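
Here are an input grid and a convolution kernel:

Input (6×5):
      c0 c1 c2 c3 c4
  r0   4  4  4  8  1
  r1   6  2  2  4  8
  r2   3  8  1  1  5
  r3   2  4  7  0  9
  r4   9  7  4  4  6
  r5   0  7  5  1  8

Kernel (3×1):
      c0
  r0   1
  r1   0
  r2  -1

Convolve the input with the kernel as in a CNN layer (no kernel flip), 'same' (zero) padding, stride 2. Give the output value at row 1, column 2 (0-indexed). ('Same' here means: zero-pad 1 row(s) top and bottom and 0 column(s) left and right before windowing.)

-1

The receptive field on the zero-padded input at this output position is [8 / 5 / 9]. Elementwise product with the kernel and sum: 8·1 + 9·-1.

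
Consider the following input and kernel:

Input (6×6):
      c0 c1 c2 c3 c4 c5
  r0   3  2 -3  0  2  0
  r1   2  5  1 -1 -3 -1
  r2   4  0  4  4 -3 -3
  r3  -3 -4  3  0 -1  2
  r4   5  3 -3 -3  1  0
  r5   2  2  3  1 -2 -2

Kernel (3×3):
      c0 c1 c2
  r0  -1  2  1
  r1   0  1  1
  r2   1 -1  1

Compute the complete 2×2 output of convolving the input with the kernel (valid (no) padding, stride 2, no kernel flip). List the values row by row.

12 -2
-2 1

Output[0,0]: The receptive field on the input at this output position is [3 2 -3 / 2 5 1 / 4 0 4]. Elementwise product with the kernel and sum: 3·-1 + 2·2 + -3·1 + 5·1 + 1·1 + 4·1 + 0·-1 + 4·1.
Output[0,1]: The receptive field on the input at this output position is [-3 0 2 / 1 -1 -3 / 4 4 -3]. Elementwise product with the kernel and sum: -3·-1 + 0·2 + 2·1 + -1·1 + -3·1 + 4·1 + 4·-1 + -3·1.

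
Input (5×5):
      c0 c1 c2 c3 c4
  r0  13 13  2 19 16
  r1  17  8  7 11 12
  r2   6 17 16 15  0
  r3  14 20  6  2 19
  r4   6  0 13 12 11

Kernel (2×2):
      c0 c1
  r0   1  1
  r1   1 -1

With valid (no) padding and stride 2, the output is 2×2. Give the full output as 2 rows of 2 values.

Output[0,0]: The receptive field on the input at this output position is [13 13 / 17 8]. Elementwise product with the kernel and sum: 13·1 + 13·1 + 17·1 + 8·-1.

35 17
17 35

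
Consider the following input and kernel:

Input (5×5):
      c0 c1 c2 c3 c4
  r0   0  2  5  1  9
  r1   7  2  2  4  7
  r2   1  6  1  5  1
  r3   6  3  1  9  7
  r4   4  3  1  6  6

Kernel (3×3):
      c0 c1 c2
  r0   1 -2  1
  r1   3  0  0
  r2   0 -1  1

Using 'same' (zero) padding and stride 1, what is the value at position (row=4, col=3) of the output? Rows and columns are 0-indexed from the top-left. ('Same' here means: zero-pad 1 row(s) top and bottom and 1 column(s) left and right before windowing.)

The receptive field on the zero-padded input at this output position is [1 9 7 / 1 6 6 / 0 0 0]. Elementwise product with the kernel and sum: 1·1 + 9·-2 + 7·1 + 1·3 + 0·-1 + 0·1.

-7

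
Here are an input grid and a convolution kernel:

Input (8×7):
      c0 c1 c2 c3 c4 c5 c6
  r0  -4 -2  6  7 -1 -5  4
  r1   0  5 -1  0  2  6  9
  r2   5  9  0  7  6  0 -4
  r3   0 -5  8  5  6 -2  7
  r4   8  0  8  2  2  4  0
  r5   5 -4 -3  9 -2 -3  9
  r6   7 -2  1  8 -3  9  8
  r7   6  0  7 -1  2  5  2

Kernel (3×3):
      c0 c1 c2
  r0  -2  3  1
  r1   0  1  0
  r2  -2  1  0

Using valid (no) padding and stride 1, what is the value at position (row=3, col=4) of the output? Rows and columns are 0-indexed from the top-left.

The receptive field on the input at this output position is [6 -2 7 / 2 4 0 / -2 -3 9]. Elementwise product with the kernel and sum: 6·-2 + -2·3 + 7·1 + 4·1 + -2·-2 + -3·1.

-6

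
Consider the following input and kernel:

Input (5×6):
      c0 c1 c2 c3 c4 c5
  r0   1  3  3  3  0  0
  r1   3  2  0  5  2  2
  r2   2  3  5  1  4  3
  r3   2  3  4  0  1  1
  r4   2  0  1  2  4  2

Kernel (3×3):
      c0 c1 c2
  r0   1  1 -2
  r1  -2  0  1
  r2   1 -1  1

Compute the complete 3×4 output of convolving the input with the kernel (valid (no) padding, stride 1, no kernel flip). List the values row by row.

Output[0,0]: The receptive field on the input at this output position is [1 3 3 / 3 2 0 / 2 3 5]. Elementwise product with the kernel and sum: 1·1 + 3·1 + 3·-2 + 3·-2 + 0·1 + 2·1 + 3·-1 + 5·1.
Output[0,1]: The receptive field on the input at this output position is [3 3 3 / 2 0 5 / 3 5 1]. Elementwise product with the kernel and sum: 3·1 + 3·1 + 3·-2 + 2·-2 + 5·1 + 3·1 + 5·-1 + 1·1.

-4 0 16 -5
9 -14 0 4
-2 1 -6 0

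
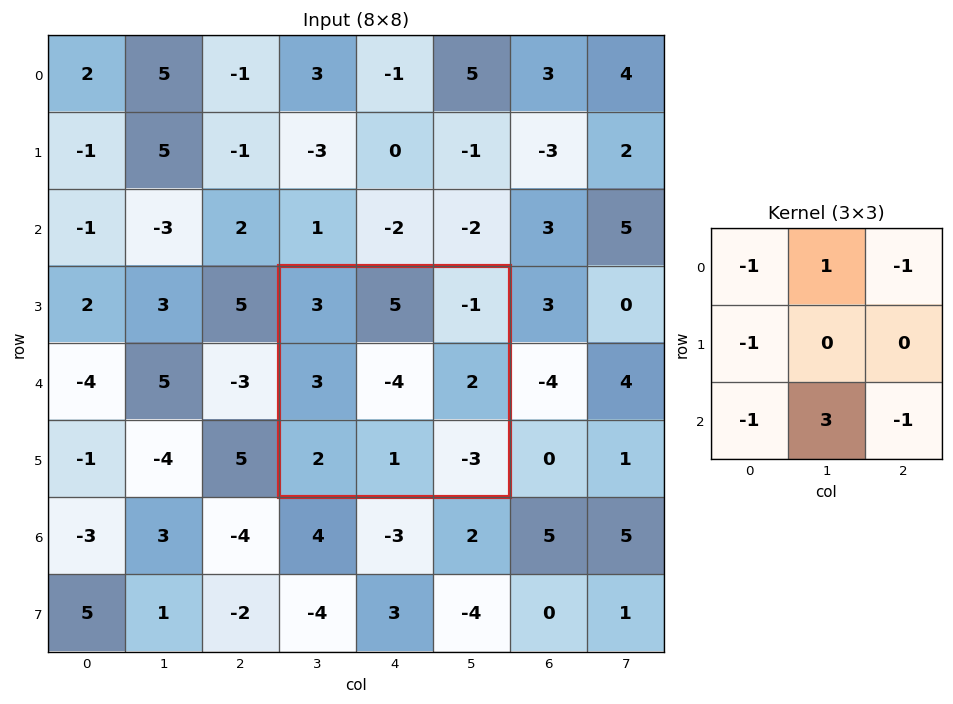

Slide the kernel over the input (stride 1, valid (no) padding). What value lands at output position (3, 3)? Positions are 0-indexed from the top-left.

The receptive field on the input at this output position is [3 5 -1 / 3 -4 2 / 2 1 -3]. Elementwise product with the kernel and sum: 3·-1 + 5·1 + -1·-1 + 3·-1 + 2·-1 + 1·3 + -3·-1.

4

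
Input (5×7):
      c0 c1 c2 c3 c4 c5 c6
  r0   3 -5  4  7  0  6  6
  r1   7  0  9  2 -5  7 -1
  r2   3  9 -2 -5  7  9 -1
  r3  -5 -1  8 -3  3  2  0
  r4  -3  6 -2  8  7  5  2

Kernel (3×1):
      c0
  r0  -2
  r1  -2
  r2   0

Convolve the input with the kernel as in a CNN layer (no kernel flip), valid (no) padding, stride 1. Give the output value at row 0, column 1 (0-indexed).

10

The receptive field on the input at this output position is [-5 / 0 / 9]. Elementwise product with the kernel and sum: -5·-2 + 0·-2.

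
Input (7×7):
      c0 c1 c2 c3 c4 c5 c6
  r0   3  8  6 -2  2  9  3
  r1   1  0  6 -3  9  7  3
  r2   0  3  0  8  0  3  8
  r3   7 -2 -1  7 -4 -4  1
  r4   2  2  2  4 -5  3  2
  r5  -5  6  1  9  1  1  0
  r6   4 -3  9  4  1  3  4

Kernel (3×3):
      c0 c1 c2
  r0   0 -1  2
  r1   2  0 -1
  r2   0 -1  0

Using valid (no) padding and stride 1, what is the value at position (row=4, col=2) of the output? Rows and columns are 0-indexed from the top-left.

-17

The receptive field on the input at this output position is [2 4 -5 / 1 9 1 / 9 4 1]. Elementwise product with the kernel and sum: 4·-1 + -5·2 + 1·2 + 1·-1 + 4·-1.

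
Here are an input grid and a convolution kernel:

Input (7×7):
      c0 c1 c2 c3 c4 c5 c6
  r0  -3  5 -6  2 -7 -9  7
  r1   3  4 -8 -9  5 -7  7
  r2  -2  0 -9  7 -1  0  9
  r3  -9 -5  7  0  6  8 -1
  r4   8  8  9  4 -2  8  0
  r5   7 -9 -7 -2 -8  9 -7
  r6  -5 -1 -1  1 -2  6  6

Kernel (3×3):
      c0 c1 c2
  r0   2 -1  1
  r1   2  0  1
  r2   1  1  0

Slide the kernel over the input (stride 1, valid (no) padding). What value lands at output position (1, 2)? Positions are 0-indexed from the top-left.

-14

The receptive field on the input at this output position is [-8 -9 5 / -9 7 -1 / 7 0 6]. Elementwise product with the kernel and sum: -8·2 + -9·-1 + 5·1 + -9·2 + -1·1 + 7·1 + 0·1.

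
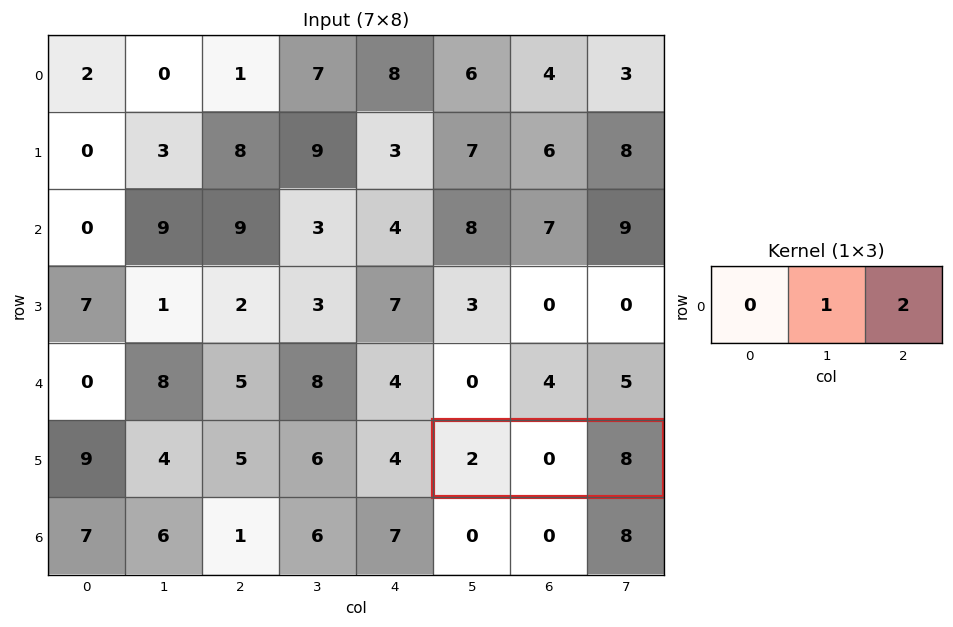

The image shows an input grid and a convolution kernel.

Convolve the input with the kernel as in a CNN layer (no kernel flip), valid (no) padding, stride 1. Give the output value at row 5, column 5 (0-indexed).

16

The receptive field on the input at this output position is [2 0 8]. Elementwise product with the kernel and sum: 0·1 + 8·2.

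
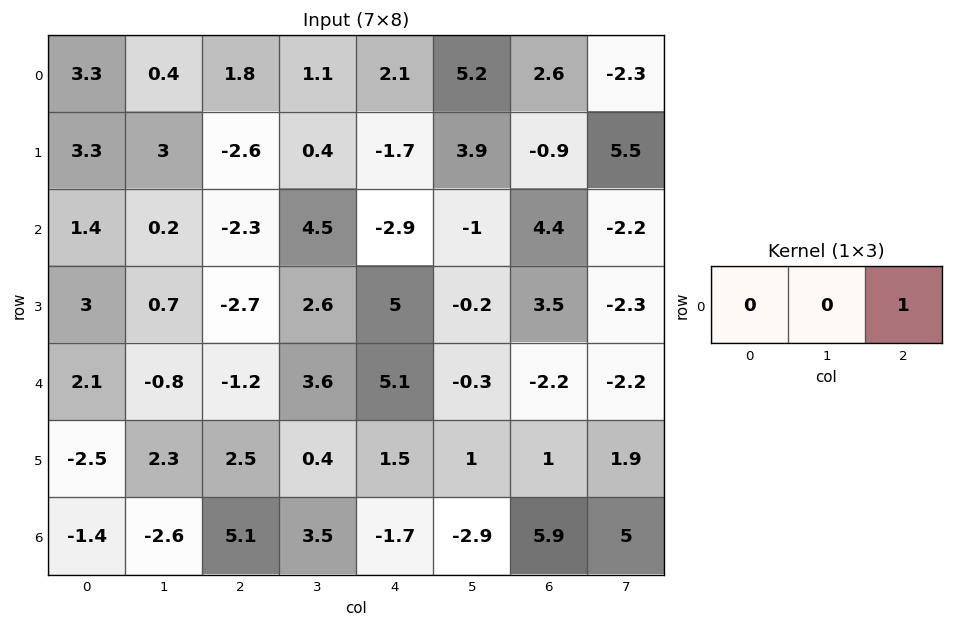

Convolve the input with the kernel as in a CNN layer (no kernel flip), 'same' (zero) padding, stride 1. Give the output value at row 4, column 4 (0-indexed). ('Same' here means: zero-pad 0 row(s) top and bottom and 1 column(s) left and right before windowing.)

The receptive field on the zero-padded input at this output position is [3.6 5.1 -0.3]. Elementwise product with the kernel and sum: -0.3·1.

-0.3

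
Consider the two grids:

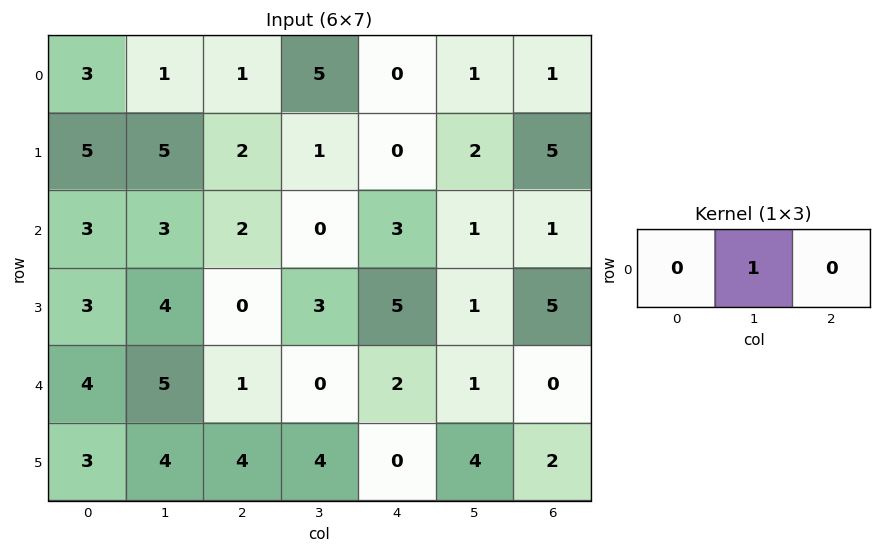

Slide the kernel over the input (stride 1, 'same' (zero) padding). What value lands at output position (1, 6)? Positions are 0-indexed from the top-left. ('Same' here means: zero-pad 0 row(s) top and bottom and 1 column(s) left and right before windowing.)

The receptive field on the zero-padded input at this output position is [2 5 0]. Elementwise product with the kernel and sum: 5·1.

5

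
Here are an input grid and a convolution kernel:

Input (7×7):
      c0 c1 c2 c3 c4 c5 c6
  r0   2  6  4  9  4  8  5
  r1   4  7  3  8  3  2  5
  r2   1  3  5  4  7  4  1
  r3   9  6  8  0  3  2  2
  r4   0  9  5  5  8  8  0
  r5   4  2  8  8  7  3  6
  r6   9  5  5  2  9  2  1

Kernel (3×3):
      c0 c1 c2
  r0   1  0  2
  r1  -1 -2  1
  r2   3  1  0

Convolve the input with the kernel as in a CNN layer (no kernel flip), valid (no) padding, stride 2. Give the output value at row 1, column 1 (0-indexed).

34

The receptive field on the input at this output position is [5 4 7 / 8 0 3 / 5 5 8]. Elementwise product with the kernel and sum: 5·1 + 7·2 + 8·-1 + 0·-2 + 3·1 + 5·3 + 5·1.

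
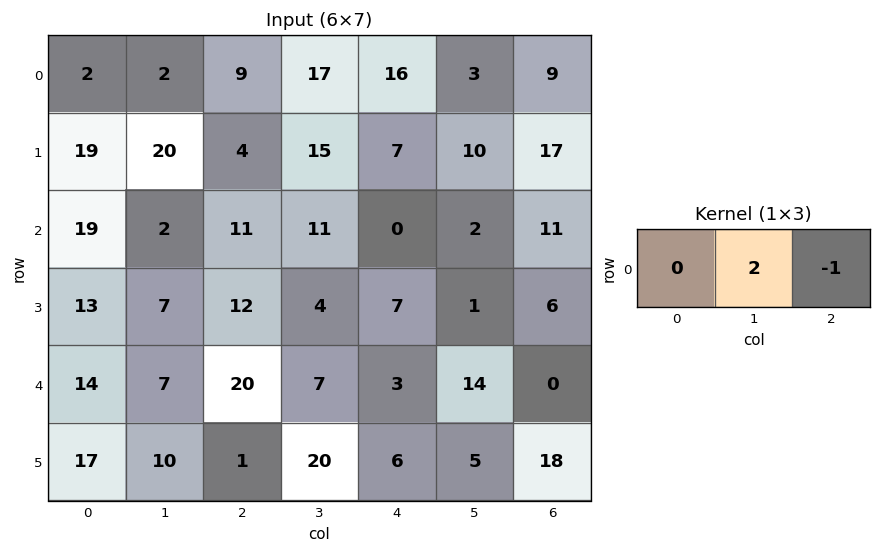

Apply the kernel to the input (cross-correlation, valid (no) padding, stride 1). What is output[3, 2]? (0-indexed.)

The receptive field on the input at this output position is [12 4 7]. Elementwise product with the kernel and sum: 4·2 + 7·-1.

1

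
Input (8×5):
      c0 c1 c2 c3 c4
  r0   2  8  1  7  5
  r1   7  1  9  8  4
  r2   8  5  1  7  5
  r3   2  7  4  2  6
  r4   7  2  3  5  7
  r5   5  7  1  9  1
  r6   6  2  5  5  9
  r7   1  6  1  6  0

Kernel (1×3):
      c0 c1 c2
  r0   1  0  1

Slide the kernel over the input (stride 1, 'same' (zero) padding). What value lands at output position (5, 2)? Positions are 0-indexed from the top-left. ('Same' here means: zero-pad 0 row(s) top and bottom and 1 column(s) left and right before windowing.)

16

The receptive field on the zero-padded input at this output position is [7 1 9]. Elementwise product with the kernel and sum: 7·1 + 9·1.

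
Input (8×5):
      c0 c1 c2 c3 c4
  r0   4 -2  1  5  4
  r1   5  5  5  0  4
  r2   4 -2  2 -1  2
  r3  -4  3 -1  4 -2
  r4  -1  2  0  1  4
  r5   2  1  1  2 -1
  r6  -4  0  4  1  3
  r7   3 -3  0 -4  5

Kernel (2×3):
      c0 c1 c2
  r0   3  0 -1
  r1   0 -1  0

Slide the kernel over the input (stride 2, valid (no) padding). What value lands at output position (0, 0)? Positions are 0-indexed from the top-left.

6

The receptive field on the input at this output position is [4 -2 1 / 5 5 5]. Elementwise product with the kernel and sum: 4·3 + 1·-1 + 5·-1.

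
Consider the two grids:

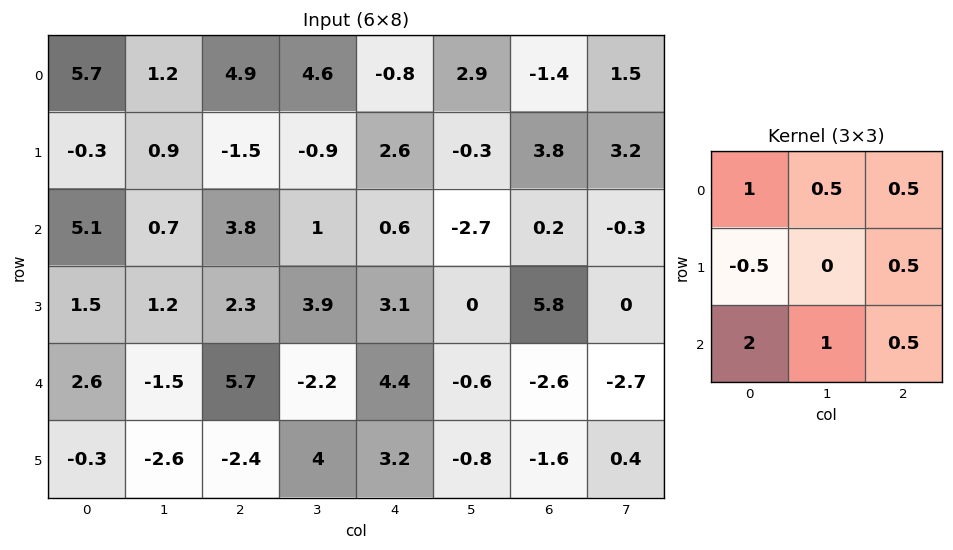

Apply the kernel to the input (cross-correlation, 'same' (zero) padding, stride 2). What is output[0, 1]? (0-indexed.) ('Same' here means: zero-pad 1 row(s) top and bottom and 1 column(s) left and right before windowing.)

1.55

The receptive field on the zero-padded input at this output position is [0 0 0 / 1.2 4.9 4.6 / 0.9 -1.5 -0.9]. Elementwise product with the kernel and sum: 0·1 + 0·0.5 + 0·0.5 + 1.2·-0.5 + 4.6·0.5 + 0.9·2 + -1.5·1 + -0.9·0.5.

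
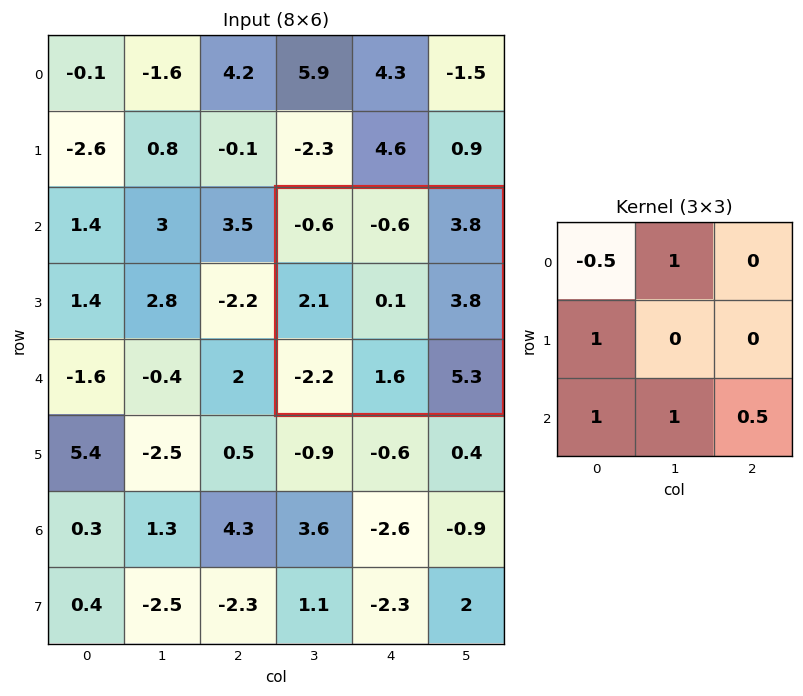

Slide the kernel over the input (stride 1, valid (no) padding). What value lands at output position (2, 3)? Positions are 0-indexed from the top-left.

3.85

The receptive field on the input at this output position is [-0.6 -0.6 3.8 / 2.1 0.1 3.8 / -2.2 1.6 5.3]. Elementwise product with the kernel and sum: -0.6·-0.5 + -0.6·1 + 2.1·1 + -2.2·1 + 1.6·1 + 5.3·0.5.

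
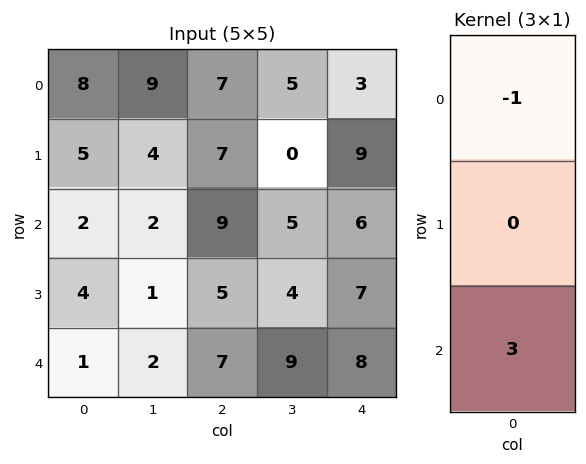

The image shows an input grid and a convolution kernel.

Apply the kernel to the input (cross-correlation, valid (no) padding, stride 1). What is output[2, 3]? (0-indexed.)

The receptive field on the input at this output position is [5 / 4 / 9]. Elementwise product with the kernel and sum: 5·-1 + 9·3.

22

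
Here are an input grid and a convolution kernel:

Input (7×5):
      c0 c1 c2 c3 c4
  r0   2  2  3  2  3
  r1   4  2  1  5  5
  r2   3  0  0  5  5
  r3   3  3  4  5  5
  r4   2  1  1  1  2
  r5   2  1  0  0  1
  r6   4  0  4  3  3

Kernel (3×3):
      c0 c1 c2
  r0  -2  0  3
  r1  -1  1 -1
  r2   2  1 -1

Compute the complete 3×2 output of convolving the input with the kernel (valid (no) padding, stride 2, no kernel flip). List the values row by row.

8 2
-6 12
2 11

Output[0,0]: The receptive field on the input at this output position is [2 2 3 / 4 2 1 / 3 0 0]. Elementwise product with the kernel and sum: 2·-2 + 3·3 + 4·-1 + 2·1 + 1·-1 + 3·2 + 0·1 + 0·-1.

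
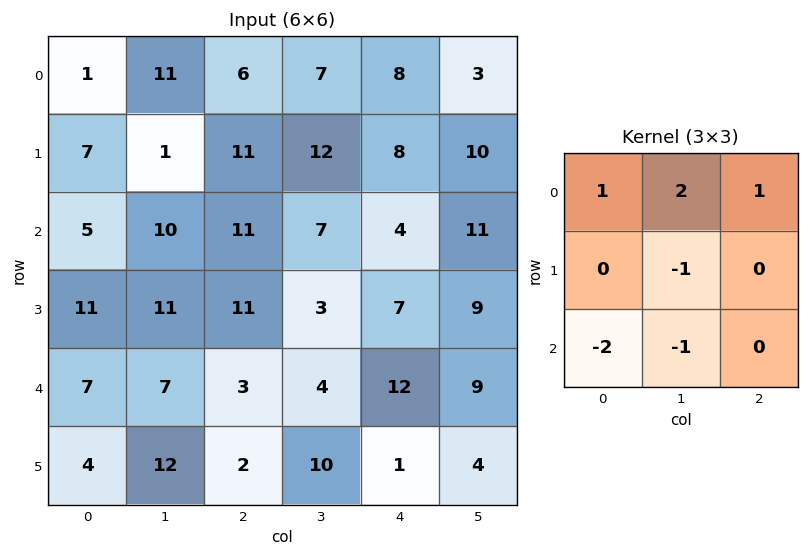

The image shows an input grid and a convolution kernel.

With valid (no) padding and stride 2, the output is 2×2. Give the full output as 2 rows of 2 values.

Output[0,0]: The receptive field on the input at this output position is [1 11 6 / 7 1 11 / 5 10 11]. Elementwise product with the kernel and sum: 1·1 + 11·2 + 6·1 + 1·-1 + 5·-2 + 10·-1.

8 -13
4 16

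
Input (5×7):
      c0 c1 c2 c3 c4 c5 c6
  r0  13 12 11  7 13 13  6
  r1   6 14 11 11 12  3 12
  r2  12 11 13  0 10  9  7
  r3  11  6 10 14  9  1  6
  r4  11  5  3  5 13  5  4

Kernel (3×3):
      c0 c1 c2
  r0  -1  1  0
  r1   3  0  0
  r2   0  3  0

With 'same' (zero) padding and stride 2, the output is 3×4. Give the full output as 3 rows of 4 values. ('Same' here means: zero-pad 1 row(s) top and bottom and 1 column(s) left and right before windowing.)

Output[0,0]: The receptive field on the zero-padded input at this output position is [0 0 0 / 0 13 12 / 0 6 14]. Elementwise product with the kernel and sum: 0·-1 + 0·1 + 0·3 + 6·3.
Output[0,1]: The receptive field on the zero-padded input at this output position is [0 0 0 / 12 11 7 / 14 11 11]. Elementwise product with the kernel and sum: 0·-1 + 0·1 + 12·3 + 11·3.

18 69 57 75
39 60 28 54
11 19 10 20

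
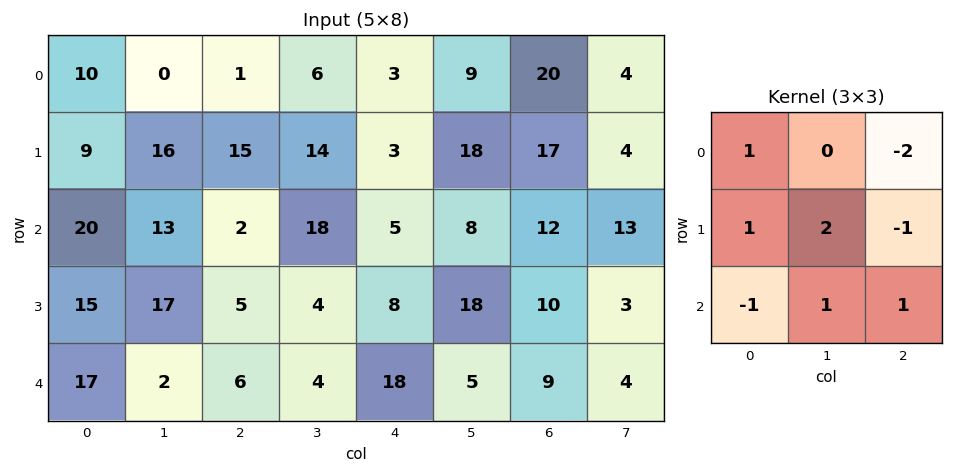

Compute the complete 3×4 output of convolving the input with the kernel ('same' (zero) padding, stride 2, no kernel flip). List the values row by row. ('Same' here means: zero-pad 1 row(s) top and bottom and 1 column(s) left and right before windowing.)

Output[0,0]: The receptive field on the zero-padded input at this output position is [0 0 0 / 0 10 0 / 0 9 16]. Elementwise product with the kernel and sum: 0·1 + 0·-2 + 0·1 + 10·2 + 0·-1 + 0·-1 + 9·1 + 16·1.

45 9 10 48
27 -21 20 24
-2 19 3 31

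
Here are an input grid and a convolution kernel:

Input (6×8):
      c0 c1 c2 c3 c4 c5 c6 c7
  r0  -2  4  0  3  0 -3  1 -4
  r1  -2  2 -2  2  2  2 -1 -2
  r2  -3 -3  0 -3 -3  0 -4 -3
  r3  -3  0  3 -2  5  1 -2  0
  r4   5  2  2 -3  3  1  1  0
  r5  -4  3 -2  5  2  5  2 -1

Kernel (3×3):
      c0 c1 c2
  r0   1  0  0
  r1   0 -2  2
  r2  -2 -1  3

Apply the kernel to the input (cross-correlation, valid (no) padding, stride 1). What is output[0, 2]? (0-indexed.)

-6

The receptive field on the input at this output position is [0 3 0 / -2 2 2 / 0 -3 -3]. Elementwise product with the kernel and sum: 0·1 + 2·-2 + 2·2 + 0·-2 + -3·-1 + -3·3.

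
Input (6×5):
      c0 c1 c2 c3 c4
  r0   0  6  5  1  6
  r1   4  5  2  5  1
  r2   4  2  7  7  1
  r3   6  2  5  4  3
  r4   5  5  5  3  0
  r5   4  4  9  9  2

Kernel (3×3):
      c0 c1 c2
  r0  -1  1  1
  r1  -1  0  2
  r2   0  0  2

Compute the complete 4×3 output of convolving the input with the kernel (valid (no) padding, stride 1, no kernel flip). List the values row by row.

25 19 4
23 22 5
19 24 2
24 26 1

Output[0,0]: The receptive field on the input at this output position is [0 6 5 / 4 5 2 / 4 2 7]. Elementwise product with the kernel and sum: 0·-1 + 6·1 + 5·1 + 4·-1 + 2·2 + 7·2.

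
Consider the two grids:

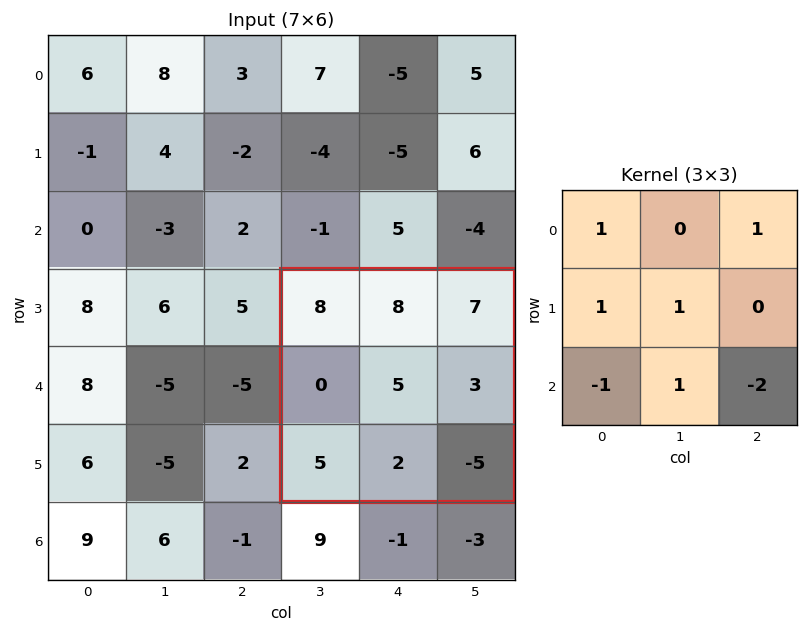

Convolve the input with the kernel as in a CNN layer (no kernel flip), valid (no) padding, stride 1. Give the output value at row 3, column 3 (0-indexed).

The receptive field on the input at this output position is [8 8 7 / 0 5 3 / 5 2 -5]. Elementwise product with the kernel and sum: 8·1 + 7·1 + 0·1 + 5·1 + 5·-1 + 2·1 + -5·-2.

27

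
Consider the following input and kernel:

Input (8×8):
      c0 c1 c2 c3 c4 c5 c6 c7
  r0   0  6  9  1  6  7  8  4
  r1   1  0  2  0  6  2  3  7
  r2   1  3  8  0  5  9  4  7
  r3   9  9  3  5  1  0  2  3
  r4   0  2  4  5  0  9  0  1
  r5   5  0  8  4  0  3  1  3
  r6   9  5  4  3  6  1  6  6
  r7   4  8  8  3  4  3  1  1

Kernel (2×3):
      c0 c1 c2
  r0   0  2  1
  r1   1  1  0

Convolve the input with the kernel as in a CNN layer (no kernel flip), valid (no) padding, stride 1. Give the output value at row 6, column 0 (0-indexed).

The receptive field on the input at this output position is [9 5 4 / 4 8 8]. Elementwise product with the kernel and sum: 5·2 + 4·1 + 4·1 + 8·1.

26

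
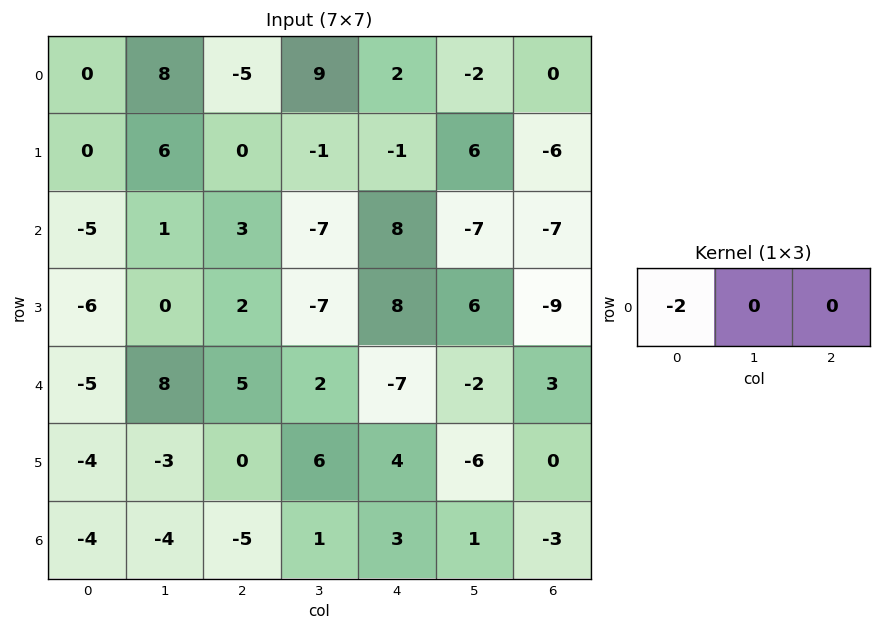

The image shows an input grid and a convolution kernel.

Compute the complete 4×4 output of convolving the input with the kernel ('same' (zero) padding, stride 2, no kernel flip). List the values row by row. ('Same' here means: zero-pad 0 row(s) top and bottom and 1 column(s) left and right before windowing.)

Output[0,0]: The receptive field on the zero-padded input at this output position is [0 0 8]. Elementwise product with the kernel and sum: 0·-2.
Output[0,1]: The receptive field on the zero-padded input at this output position is [8 -5 9]. Elementwise product with the kernel and sum: 8·-2.

0 -16 -18 4
0 -2 14 14
0 -16 -4 4
0 8 -2 -2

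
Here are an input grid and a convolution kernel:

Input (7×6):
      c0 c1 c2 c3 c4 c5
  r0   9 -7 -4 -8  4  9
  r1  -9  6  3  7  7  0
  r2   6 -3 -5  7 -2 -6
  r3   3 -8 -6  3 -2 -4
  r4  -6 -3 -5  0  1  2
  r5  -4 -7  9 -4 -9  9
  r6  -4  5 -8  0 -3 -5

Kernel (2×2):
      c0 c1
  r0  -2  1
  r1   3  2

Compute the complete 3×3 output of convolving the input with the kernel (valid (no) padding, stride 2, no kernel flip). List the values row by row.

-40 23 22
-22 5 -16
-17 29 -9

Output[0,0]: The receptive field on the input at this output position is [9 -7 / -9 6]. Elementwise product with the kernel and sum: 9·-2 + -7·1 + -9·3 + 6·2.
Output[0,1]: The receptive field on the input at this output position is [-4 -8 / 3 7]. Elementwise product with the kernel and sum: -4·-2 + -8·1 + 3·3 + 7·2.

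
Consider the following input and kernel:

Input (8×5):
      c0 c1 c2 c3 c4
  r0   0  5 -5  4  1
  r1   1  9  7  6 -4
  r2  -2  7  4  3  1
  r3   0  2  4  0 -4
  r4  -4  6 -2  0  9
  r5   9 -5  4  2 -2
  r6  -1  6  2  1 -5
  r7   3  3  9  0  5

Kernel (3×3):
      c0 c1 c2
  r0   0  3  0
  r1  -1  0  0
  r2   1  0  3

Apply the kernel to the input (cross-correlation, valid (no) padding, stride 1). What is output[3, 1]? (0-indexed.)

7

The receptive field on the input at this output position is [2 4 0 / 6 -2 0 / -5 4 2]. Elementwise product with the kernel and sum: 4·3 + 6·-1 + -5·1 + 2·3.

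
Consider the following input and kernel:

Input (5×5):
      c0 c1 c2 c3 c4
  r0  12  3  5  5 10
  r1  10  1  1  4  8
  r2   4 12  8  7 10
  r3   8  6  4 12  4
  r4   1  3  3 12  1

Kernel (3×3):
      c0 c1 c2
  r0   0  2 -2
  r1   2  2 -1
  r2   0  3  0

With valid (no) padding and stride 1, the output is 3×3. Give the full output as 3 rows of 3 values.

Output[0,0]: The receptive field on the input at this output position is [12 3 5 / 10 1 1 / 4 12 8]. Elementwise product with the kernel and sum: 3·2 + 5·-2 + 10·2 + 1·2 + 1·-1 + 12·3.
Output[0,1]: The receptive field on the input at this output position is [3 5 5 / 1 1 4 / 12 8 7]. Elementwise product with the kernel and sum: 5·2 + 5·-2 + 1·2 + 1·2 + 4·-1 + 8·3.

53 24 13
42 39 48
41 19 58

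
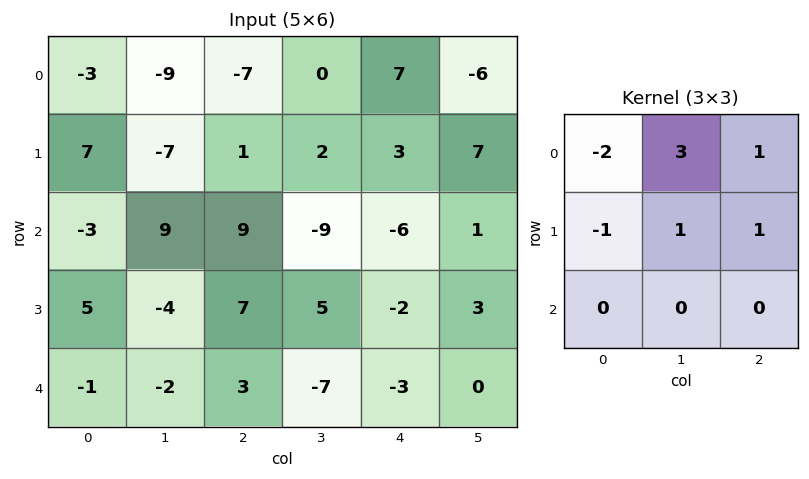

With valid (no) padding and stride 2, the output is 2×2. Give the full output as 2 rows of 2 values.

-41 25
40 -55

Output[0,0]: The receptive field on the input at this output position is [-3 -9 -7 / 7 -7 1 / -3 9 9]. Elementwise product with the kernel and sum: -3·-2 + -9·3 + -7·1 + 7·-1 + -7·1 + 1·1.
Output[0,1]: The receptive field on the input at this output position is [-7 0 7 / 1 2 3 / 9 -9 -6]. Elementwise product with the kernel and sum: -7·-2 + 0·3 + 7·1 + 1·-1 + 2·1 + 3·1.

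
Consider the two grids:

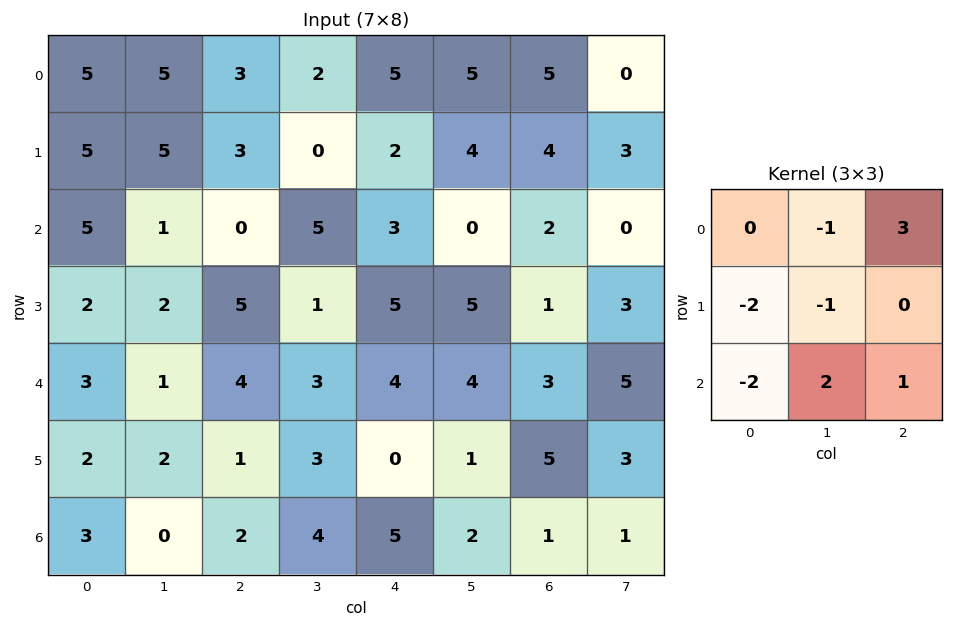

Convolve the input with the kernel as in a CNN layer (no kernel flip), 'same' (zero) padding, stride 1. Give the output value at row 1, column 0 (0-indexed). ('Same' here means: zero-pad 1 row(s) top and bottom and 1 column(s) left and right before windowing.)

16

The receptive field on the zero-padded input at this output position is [0 5 5 / 0 5 5 / 0 5 1]. Elementwise product with the kernel and sum: 5·-1 + 5·3 + 0·-2 + 5·-1 + 0·-2 + 5·2 + 1·1.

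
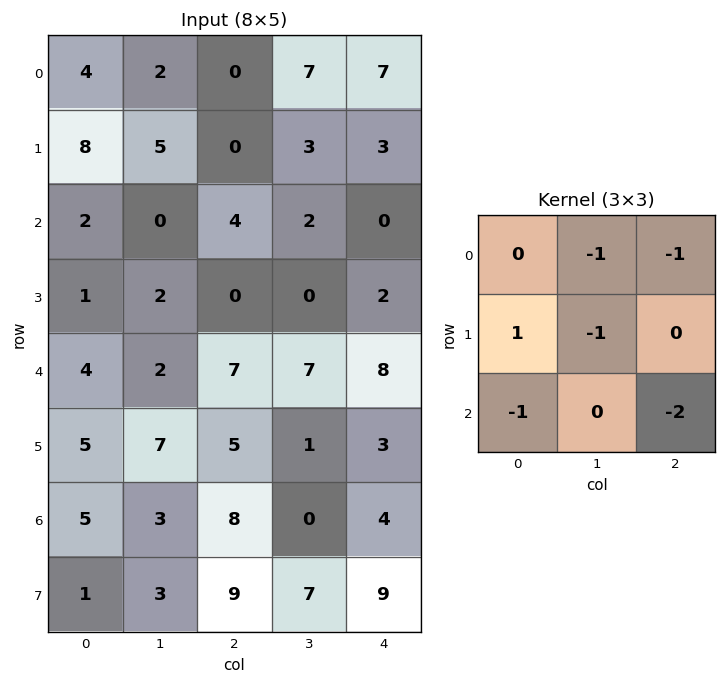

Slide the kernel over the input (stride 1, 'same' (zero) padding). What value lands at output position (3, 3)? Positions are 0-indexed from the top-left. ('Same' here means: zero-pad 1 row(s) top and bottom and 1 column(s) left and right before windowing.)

The receptive field on the zero-padded input at this output position is [4 2 0 / 0 0 2 / 7 7 8]. Elementwise product with the kernel and sum: 2·-1 + 0·-1 + 0·1 + 0·-1 + 7·-1 + 8·-2.

-25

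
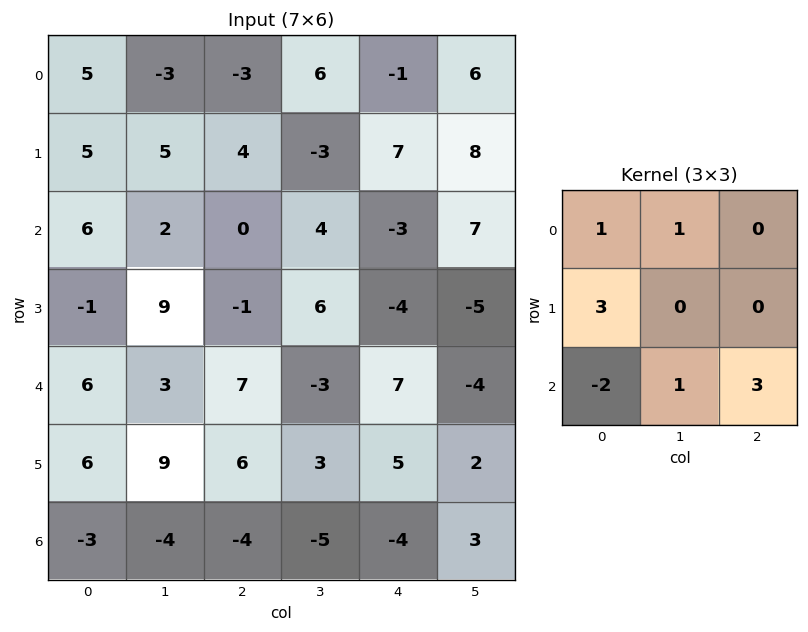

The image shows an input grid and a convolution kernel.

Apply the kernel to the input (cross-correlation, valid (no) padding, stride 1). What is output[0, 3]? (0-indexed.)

6

The receptive field on the input at this output position is [6 -1 6 / -3 7 8 / 4 -3 7]. Elementwise product with the kernel and sum: 6·1 + -1·1 + -3·3 + 4·-2 + -3·1 + 7·3.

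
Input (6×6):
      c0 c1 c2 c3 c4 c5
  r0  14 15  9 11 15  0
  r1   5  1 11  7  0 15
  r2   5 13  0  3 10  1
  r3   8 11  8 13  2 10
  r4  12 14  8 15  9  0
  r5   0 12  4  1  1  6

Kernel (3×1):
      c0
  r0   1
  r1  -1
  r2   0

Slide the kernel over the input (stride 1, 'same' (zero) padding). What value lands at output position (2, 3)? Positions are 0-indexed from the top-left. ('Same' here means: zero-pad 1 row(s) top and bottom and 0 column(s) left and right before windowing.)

The receptive field on the zero-padded input at this output position is [7 / 3 / 13]. Elementwise product with the kernel and sum: 7·1 + 3·-1.

4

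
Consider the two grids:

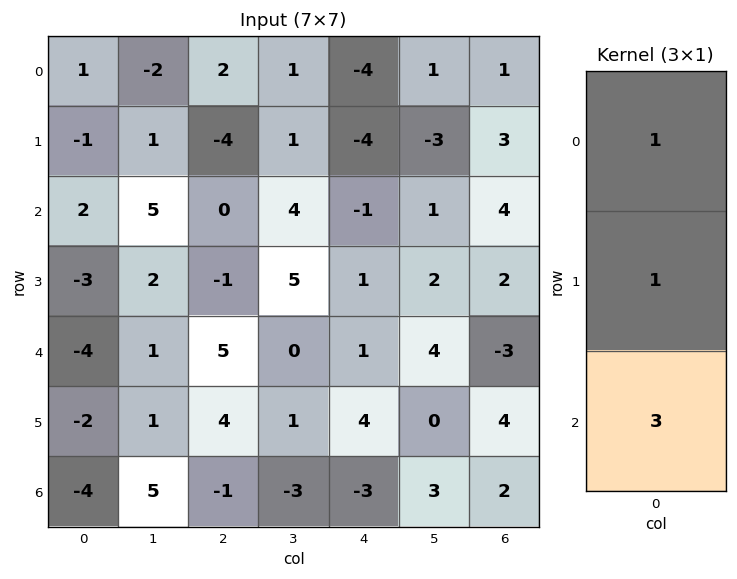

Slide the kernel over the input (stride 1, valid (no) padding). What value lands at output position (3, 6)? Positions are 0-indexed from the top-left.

11

The receptive field on the input at this output position is [2 / -3 / 4]. Elementwise product with the kernel and sum: 2·1 + -3·1 + 4·3.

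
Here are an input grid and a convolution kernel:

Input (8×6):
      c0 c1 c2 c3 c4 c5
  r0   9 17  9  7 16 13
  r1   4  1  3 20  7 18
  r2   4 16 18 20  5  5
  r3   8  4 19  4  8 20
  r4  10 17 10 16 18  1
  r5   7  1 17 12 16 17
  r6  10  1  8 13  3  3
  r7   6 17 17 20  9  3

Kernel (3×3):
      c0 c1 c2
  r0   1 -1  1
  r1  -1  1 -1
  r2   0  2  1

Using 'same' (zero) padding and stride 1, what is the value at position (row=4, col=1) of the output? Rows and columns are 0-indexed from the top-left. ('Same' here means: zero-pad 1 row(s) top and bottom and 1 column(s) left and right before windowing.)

39

The receptive field on the zero-padded input at this output position is [8 4 19 / 10 17 10 / 7 1 17]. Elementwise product with the kernel and sum: 8·1 + 4·-1 + 19·1 + 10·-1 + 17·1 + 10·-1 + 1·2 + 17·1.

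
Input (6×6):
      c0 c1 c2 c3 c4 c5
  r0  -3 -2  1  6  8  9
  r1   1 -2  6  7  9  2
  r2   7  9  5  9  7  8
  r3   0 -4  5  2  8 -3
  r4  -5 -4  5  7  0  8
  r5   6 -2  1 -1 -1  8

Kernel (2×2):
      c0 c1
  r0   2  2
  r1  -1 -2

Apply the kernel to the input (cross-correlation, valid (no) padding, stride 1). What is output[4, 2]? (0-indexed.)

25

The receptive field on the input at this output position is [5 7 / 1 -1]. Elementwise product with the kernel and sum: 5·2 + 7·2 + 1·-1 + -1·-2.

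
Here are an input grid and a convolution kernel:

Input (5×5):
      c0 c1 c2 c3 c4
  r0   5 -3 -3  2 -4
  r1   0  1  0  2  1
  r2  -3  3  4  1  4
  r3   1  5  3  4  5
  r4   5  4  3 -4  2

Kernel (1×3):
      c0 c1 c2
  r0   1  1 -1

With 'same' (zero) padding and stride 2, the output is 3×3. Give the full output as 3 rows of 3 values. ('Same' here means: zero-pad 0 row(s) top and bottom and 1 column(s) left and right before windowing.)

Output[0,0]: The receptive field on the zero-padded input at this output position is [0 5 -3]. Elementwise product with the kernel and sum: 0·1 + 5·1 + -3·-1.

8 -8 -2
-6 6 5
1 11 -2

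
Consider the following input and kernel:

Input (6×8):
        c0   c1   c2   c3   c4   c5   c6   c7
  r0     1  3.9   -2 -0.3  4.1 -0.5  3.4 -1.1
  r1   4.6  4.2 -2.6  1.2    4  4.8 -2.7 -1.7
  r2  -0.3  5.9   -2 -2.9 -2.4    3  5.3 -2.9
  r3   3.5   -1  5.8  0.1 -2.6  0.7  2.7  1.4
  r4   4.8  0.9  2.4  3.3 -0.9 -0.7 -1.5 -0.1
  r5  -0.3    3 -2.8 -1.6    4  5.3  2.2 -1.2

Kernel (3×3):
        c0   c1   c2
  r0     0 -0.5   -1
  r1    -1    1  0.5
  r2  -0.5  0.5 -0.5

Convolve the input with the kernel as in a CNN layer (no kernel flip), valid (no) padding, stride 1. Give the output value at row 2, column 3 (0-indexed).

The receptive field on the input at this output position is [-2.9 -2.4 3 / 0.1 -2.6 0.7 / 3.3 -0.9 -0.7]. Elementwise product with the kernel and sum: -2.4·-0.5 + 3·-1 + 0.1·-1 + -2.6·1 + 0.7·0.5 + 3.3·-0.5 + -0.9·0.5 + -0.7·-0.5.

-5.9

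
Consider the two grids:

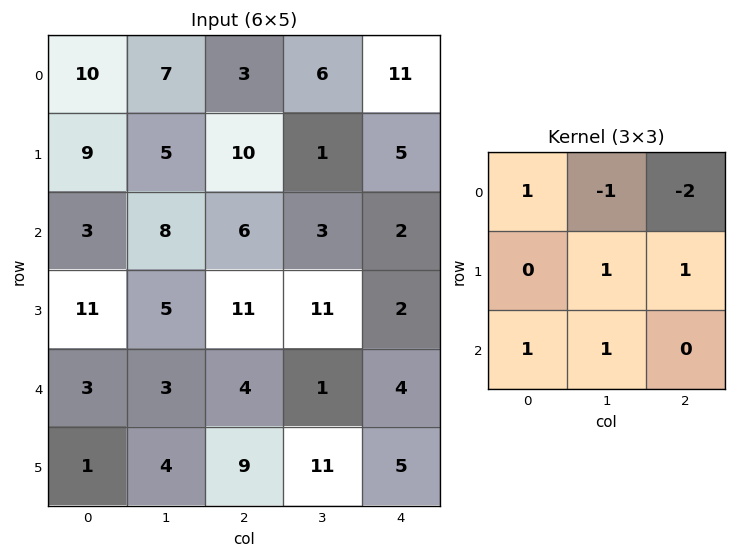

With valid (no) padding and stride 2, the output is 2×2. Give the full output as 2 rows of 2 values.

23 -10
5 17

Output[0,0]: The receptive field on the input at this output position is [10 7 3 / 9 5 10 / 3 8 6]. Elementwise product with the kernel and sum: 10·1 + 7·-1 + 3·-2 + 5·1 + 10·1 + 3·1 + 8·1.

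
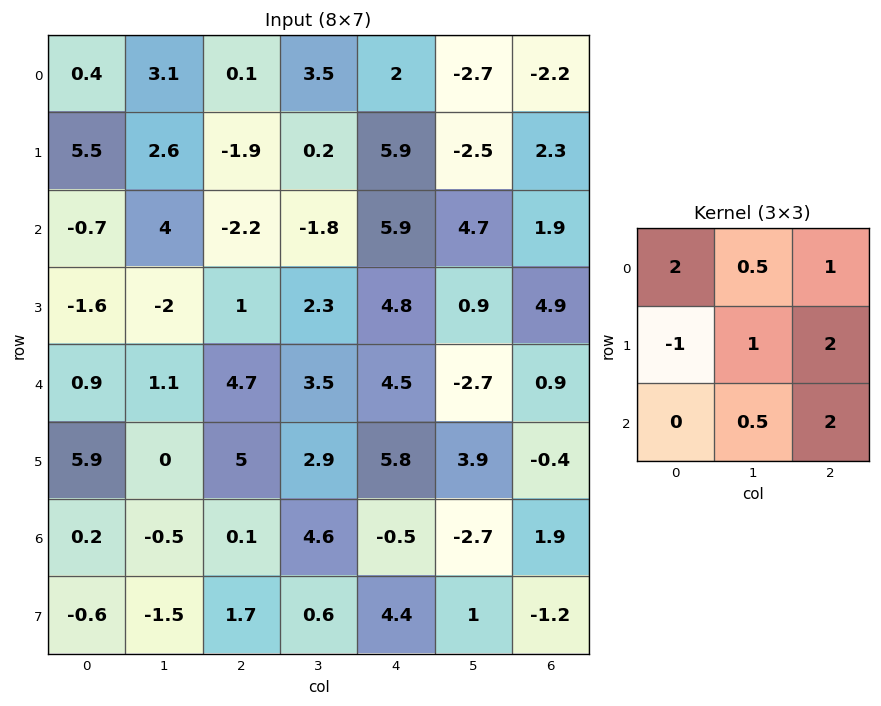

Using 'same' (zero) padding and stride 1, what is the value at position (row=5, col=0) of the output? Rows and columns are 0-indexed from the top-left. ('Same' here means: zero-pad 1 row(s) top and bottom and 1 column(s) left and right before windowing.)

The receptive field on the zero-padded input at this output position is [0 0.9 1.1 / 0 5.9 0 / 0 0.2 -0.5]. Elementwise product with the kernel and sum: 0·2 + 0.9·0.5 + 1.1·1 + 0·-1 + 5.9·1 + 0·2 + 0.2·0.5 + -0.5·2.

6.55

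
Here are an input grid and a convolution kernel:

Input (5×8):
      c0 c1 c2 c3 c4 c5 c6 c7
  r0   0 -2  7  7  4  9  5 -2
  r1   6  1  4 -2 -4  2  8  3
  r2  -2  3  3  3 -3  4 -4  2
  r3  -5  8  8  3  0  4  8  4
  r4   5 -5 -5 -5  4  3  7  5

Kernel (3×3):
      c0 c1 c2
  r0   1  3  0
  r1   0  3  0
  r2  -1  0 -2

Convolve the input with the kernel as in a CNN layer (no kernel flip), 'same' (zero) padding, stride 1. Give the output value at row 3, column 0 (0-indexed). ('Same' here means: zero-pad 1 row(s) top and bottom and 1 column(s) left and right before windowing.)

-11

The receptive field on the zero-padded input at this output position is [0 -2 3 / 0 -5 8 / 0 5 -5]. Elementwise product with the kernel and sum: 0·1 + -2·3 + -5·3 + 0·-1 + -5·-2.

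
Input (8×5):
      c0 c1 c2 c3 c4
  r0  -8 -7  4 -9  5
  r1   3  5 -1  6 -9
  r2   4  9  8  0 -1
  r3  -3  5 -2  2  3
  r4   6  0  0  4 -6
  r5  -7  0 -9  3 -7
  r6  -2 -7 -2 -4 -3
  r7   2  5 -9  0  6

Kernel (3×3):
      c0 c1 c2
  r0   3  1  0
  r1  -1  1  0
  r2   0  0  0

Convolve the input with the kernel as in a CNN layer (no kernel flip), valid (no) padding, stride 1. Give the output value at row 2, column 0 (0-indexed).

The receptive field on the input at this output position is [4 9 8 / -3 5 -2 / 6 0 0]. Elementwise product with the kernel and sum: 4·3 + 9·1 + -3·-1 + 5·1.

29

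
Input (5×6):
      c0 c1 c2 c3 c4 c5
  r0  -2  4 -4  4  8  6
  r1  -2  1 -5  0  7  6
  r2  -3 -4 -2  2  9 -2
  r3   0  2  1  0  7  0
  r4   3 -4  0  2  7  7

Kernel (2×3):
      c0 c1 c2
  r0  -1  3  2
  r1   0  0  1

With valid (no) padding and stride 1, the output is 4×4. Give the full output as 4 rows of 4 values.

1 -8 39 38
-7 -14 28 31
-12 2 33 21
8 3 20 28

Output[0,0]: The receptive field on the input at this output position is [-2 4 -4 / -2 1 -5]. Elementwise product with the kernel and sum: -2·-1 + 4·3 + -4·2 + -5·1.
Output[0,1]: The receptive field on the input at this output position is [4 -4 4 / 1 -5 0]. Elementwise product with the kernel and sum: 4·-1 + -4·3 + 4·2 + 0·1.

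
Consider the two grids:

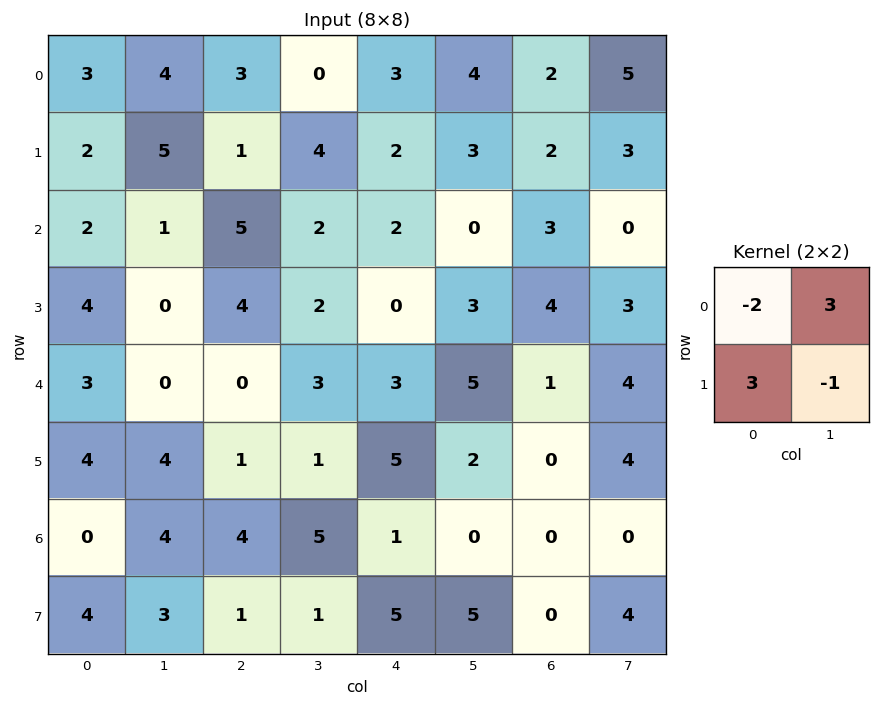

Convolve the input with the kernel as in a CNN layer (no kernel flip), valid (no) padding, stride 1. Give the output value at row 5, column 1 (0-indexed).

3

The receptive field on the input at this output position is [4 1 / 4 4]. Elementwise product with the kernel and sum: 4·-2 + 1·3 + 4·3 + 4·-1.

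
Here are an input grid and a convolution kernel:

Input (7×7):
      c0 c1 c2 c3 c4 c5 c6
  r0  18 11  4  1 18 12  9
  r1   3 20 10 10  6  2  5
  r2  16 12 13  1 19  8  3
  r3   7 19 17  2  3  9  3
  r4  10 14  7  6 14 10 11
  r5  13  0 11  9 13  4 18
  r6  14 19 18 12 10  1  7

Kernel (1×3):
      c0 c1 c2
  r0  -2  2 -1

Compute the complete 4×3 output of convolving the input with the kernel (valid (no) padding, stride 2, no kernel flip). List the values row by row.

Output[0,0]: The receptive field on the input at this output position is [18 11 4]. Elementwise product with the kernel and sum: 18·-2 + 11·2 + 4·-1.
Output[0,1]: The receptive field on the input at this output position is [4 1 18]. Elementwise product with the kernel and sum: 4·-2 + 1·2 + 18·-1.

-18 -24 -21
-21 -43 -25
1 -16 -19
-8 -22 -25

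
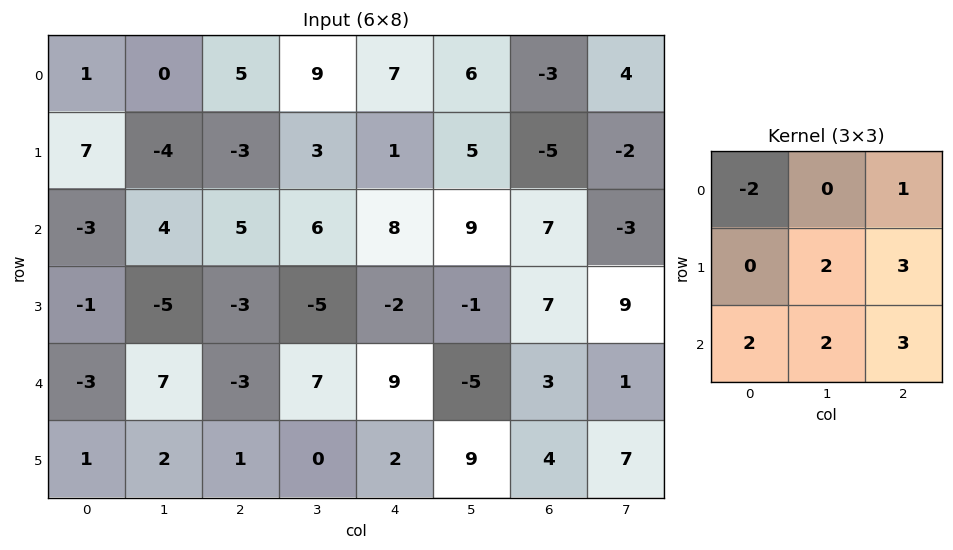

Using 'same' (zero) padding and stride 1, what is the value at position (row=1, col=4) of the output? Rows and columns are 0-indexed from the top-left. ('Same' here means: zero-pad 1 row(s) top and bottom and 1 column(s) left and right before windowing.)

The receptive field on the zero-padded input at this output position is [9 7 6 / 3 1 5 / 6 8 9]. Elementwise product with the kernel and sum: 9·-2 + 6·1 + 1·2 + 5·3 + 6·2 + 8·2 + 9·3.

60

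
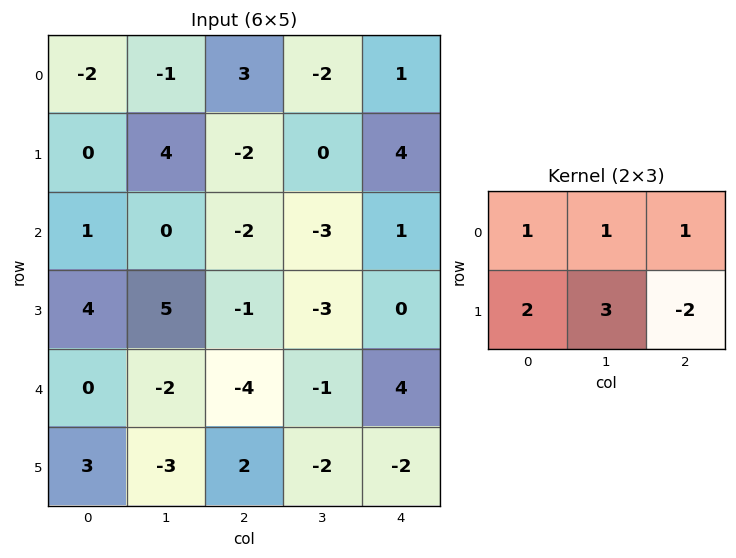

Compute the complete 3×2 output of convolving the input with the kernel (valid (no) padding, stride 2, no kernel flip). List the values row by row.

16 -10
24 -15
-13 1

Output[0,0]: The receptive field on the input at this output position is [-2 -1 3 / 0 4 -2]. Elementwise product with the kernel and sum: -2·1 + -1·1 + 3·1 + 0·2 + 4·3 + -2·-2.
Output[0,1]: The receptive field on the input at this output position is [3 -2 1 / -2 0 4]. Elementwise product with the kernel and sum: 3·1 + -2·1 + 1·1 + -2·2 + 0·3 + 4·-2.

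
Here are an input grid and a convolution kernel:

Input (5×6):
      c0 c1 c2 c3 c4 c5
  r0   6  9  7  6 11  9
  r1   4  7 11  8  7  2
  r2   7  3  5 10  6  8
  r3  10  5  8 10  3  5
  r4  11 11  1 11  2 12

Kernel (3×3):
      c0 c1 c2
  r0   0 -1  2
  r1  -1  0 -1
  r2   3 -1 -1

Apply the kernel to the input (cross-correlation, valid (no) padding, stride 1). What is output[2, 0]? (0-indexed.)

The receptive field on the input at this output position is [7 3 5 / 10 5 8 / 11 11 1]. Elementwise product with the kernel and sum: 3·-1 + 5·2 + 10·-1 + 8·-1 + 11·3 + 11·-1 + 1·-1.

10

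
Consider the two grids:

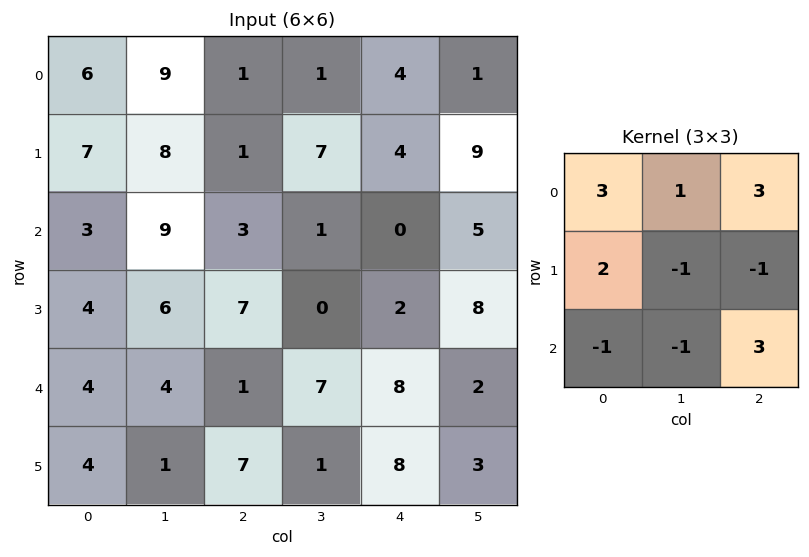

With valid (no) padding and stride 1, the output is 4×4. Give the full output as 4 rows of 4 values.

32 30 3 25
37 47 26 71
17 54 38 -1
58 20 30 30

Output[0,0]: The receptive field on the input at this output position is [6 9 1 / 7 8 1 / 3 9 3]. Elementwise product with the kernel and sum: 6·3 + 9·1 + 1·3 + 7·2 + 8·-1 + 1·-1 + 3·-1 + 9·-1 + 3·3.
Output[0,1]: The receptive field on the input at this output position is [9 1 1 / 8 1 7 / 9 3 1]. Elementwise product with the kernel and sum: 9·3 + 1·1 + 1·3 + 8·2 + 1·-1 + 7·-1 + 9·-1 + 3·-1 + 1·3.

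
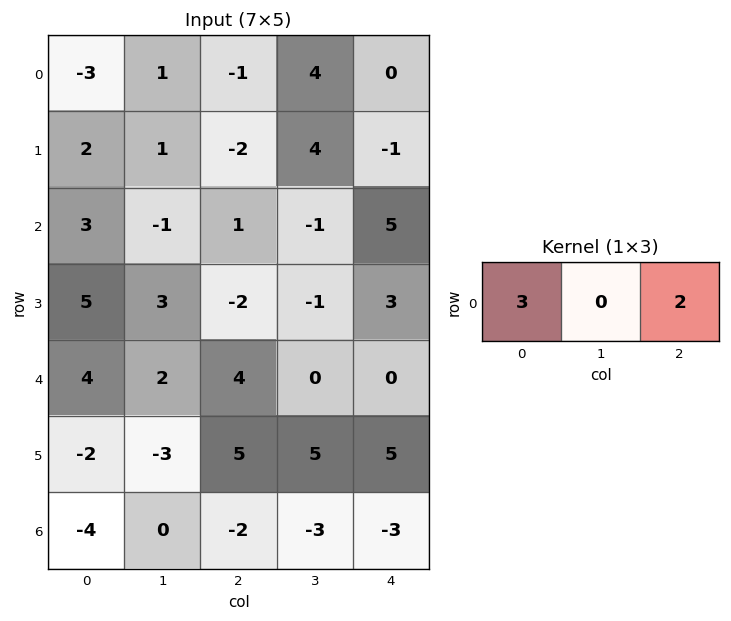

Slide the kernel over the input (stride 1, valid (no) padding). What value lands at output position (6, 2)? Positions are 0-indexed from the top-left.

The receptive field on the input at this output position is [-2 -3 -3]. Elementwise product with the kernel and sum: -2·3 + -3·2.

-12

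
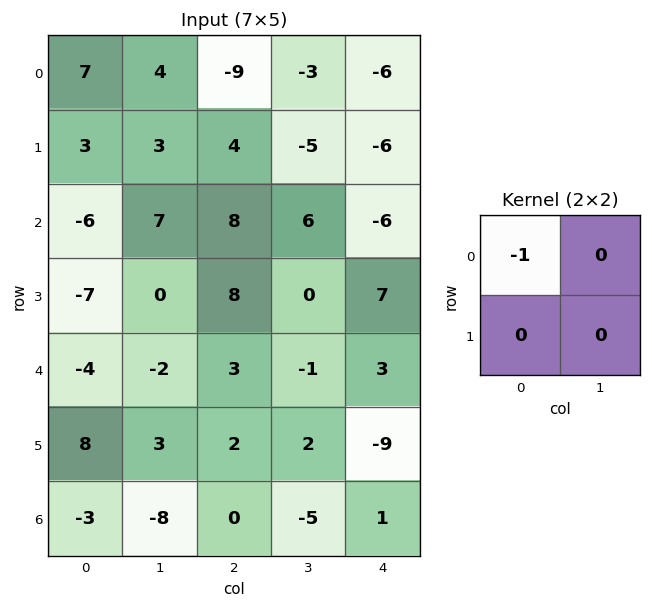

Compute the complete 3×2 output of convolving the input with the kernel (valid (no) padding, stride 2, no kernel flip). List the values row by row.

Output[0,0]: The receptive field on the input at this output position is [7 4 / 3 3]. Elementwise product with the kernel and sum: 7·-1.

-7 9
6 -8
4 -3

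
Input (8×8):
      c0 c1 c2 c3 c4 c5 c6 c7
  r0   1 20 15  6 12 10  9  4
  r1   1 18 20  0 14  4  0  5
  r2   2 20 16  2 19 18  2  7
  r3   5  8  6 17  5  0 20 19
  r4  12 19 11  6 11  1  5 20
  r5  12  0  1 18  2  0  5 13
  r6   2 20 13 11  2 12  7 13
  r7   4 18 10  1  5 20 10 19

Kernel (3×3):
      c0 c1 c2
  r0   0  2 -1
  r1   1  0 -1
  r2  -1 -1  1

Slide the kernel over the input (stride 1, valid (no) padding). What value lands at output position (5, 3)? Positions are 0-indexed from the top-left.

17

The receptive field on the input at this output position is [18 2 0 / 11 2 12 / 1 5 20]. Elementwise product with the kernel and sum: 2·2 + 0·-1 + 11·1 + 12·-1 + 1·-1 + 5·-1 + 20·1.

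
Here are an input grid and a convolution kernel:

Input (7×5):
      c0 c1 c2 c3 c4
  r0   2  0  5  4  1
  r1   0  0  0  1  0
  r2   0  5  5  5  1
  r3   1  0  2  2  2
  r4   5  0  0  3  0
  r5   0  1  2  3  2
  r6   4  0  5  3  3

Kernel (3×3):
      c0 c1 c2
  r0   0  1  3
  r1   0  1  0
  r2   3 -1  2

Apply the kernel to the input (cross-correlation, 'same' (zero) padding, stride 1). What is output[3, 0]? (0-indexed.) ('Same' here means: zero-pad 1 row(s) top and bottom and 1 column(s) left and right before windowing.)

The receptive field on the zero-padded input at this output position is [0 0 5 / 0 1 0 / 0 5 0]. Elementwise product with the kernel and sum: 0·1 + 5·3 + 1·1 + 0·3 + 5·-1 + 0·2.

11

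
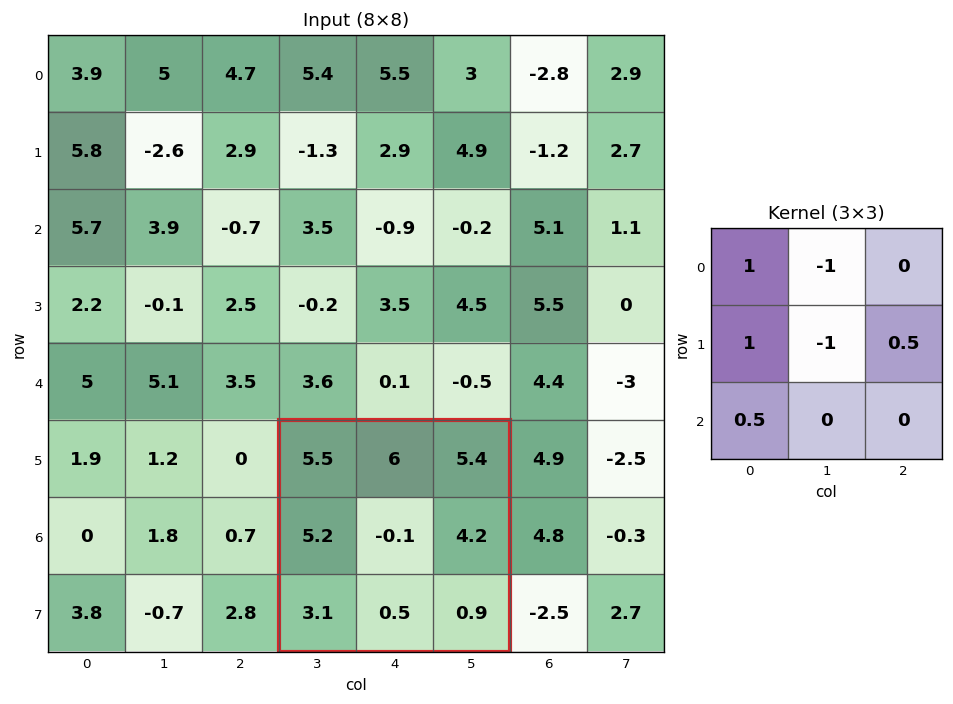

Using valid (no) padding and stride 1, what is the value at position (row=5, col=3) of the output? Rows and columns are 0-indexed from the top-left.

The receptive field on the input at this output position is [5.5 6 5.4 / 5.2 -0.1 4.2 / 3.1 0.5 0.9]. Elementwise product with the kernel and sum: 5.5·1 + 6·-1 + 5.2·1 + -0.1·-1 + 4.2·0.5 + 3.1·0.5.

8.45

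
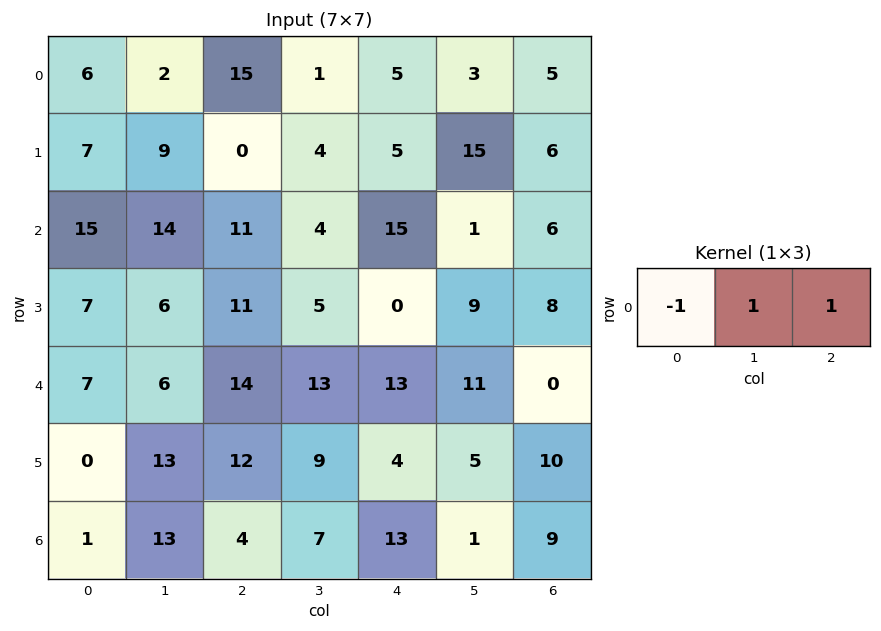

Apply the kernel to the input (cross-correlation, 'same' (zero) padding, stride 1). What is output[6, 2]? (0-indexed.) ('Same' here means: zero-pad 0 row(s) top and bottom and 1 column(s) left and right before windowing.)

The receptive field on the zero-padded input at this output position is [13 4 7]. Elementwise product with the kernel and sum: 13·-1 + 4·1 + 7·1.

-2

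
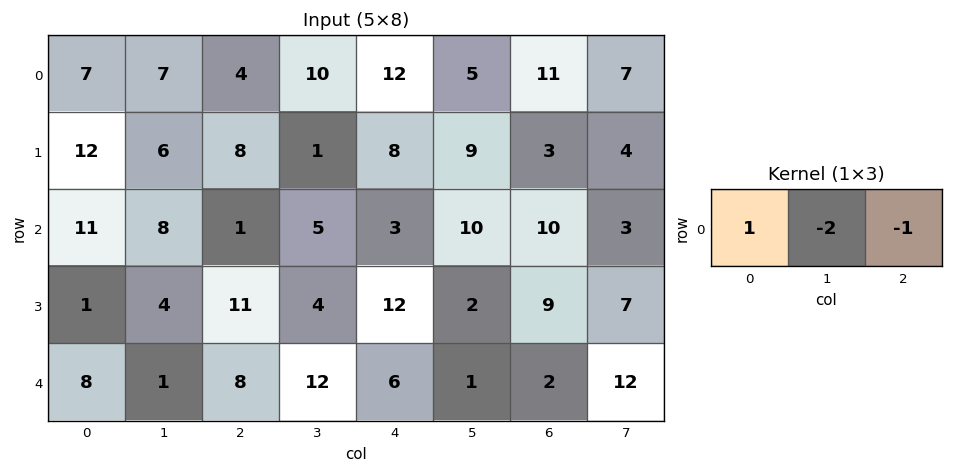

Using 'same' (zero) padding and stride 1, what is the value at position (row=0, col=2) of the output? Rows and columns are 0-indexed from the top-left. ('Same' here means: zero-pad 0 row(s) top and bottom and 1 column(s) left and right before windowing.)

The receptive field on the zero-padded input at this output position is [7 4 10]. Elementwise product with the kernel and sum: 7·1 + 4·-2 + 10·-1.

-11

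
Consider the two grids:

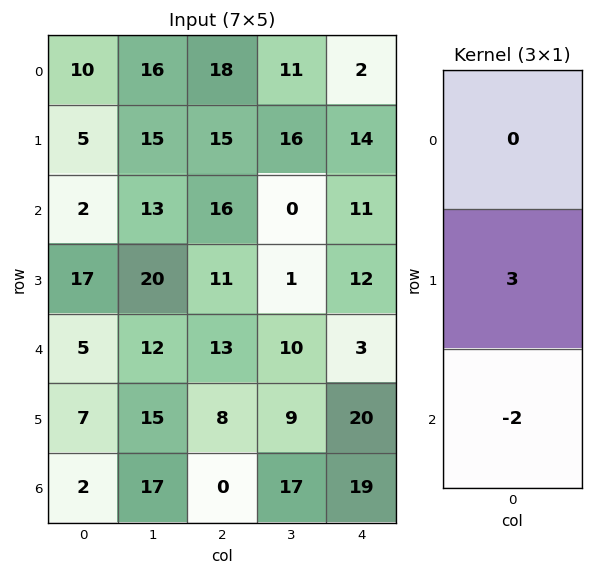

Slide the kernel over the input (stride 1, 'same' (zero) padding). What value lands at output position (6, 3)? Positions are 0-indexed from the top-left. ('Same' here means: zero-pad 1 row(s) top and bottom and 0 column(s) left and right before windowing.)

The receptive field on the zero-padded input at this output position is [9 / 17 / 0]. Elementwise product with the kernel and sum: 17·3 + 0·-2.

51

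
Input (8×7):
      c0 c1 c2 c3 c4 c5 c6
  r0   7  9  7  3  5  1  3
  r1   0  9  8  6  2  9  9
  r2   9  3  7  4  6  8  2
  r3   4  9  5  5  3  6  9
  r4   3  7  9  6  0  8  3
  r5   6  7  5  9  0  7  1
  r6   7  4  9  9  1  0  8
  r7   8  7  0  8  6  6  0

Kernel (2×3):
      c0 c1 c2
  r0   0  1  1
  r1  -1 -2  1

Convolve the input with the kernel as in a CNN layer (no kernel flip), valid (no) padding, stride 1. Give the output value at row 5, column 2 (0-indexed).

The receptive field on the input at this output position is [5 9 0 / 9 9 1]. Elementwise product with the kernel and sum: 9·1 + 0·1 + 9·-1 + 9·-2 + 1·1.

-17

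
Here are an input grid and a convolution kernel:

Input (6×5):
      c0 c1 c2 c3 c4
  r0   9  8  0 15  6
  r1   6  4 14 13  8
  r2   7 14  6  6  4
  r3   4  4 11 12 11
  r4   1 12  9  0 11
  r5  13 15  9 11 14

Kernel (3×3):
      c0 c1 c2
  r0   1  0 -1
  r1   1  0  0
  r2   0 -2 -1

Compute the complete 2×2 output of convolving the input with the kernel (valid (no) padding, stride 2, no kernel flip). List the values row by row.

Output[0,0]: The receptive field on the input at this output position is [9 8 0 / 6 4 14 / 7 14 6]. Elementwise product with the kernel and sum: 9·1 + 0·-1 + 6·1 + 14·-2 + 6·-1.
Output[0,1]: The receptive field on the input at this output position is [0 15 6 / 14 13 8 / 6 6 4]. Elementwise product with the kernel and sum: 0·1 + 6·-1 + 14·1 + 6·-2 + 4·-1.

-19 -8
-28 2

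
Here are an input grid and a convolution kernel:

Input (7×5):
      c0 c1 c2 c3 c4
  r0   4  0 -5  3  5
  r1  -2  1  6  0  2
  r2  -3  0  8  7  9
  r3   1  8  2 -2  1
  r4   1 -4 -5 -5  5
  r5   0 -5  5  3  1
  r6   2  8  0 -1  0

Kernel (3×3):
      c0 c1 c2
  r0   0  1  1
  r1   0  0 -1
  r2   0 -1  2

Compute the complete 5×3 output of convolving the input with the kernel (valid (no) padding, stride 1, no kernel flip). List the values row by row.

5 4 17
-5 -7 -3
0 12 30
30 6 -7
-22 -15 0

Output[0,0]: The receptive field on the input at this output position is [4 0 -5 / -2 1 6 / -3 0 8]. Elementwise product with the kernel and sum: 0·1 + -5·1 + 6·-1 + 0·-1 + 8·2.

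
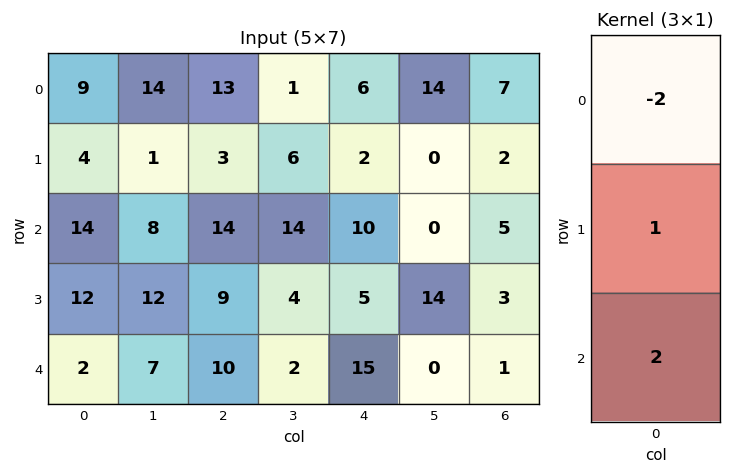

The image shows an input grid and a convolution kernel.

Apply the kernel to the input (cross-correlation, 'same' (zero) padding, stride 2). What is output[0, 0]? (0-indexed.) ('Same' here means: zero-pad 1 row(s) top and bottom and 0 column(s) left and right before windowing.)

17

The receptive field on the zero-padded input at this output position is [0 / 9 / 4]. Elementwise product with the kernel and sum: 0·-2 + 9·1 + 4·2.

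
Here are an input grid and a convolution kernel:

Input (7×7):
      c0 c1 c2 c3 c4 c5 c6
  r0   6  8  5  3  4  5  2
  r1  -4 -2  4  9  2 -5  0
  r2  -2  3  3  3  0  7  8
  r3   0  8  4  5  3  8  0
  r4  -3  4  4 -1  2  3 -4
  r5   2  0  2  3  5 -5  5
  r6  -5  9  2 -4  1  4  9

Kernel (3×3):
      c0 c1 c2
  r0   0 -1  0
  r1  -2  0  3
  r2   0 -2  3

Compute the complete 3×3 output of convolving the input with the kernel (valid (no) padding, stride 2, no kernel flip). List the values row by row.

15 -11 1
13 6 -31
-14 23 21

Output[0,0]: The receptive field on the input at this output position is [6 8 5 / -4 -2 4 / -2 3 3]. Elementwise product with the kernel and sum: 8·-1 + -4·-2 + 4·3 + 3·-2 + 3·3.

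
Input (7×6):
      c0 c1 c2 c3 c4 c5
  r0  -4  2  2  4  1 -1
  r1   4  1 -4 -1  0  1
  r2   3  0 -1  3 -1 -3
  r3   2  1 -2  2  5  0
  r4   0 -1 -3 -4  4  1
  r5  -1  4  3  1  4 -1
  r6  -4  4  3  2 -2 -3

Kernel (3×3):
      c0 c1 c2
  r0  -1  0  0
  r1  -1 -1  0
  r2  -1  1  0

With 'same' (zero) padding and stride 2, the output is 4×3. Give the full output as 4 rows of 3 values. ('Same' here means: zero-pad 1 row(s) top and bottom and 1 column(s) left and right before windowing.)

8 -9 -4
-1 -3 2
-1 2 1
4 -11 -1

Output[0,0]: The receptive field on the zero-padded input at this output position is [0 0 0 / 0 -4 2 / 0 4 1]. Elementwise product with the kernel and sum: 0·-1 + 0·-1 + -4·-1 + 0·-1 + 4·1.
Output[0,1]: The receptive field on the zero-padded input at this output position is [0 0 0 / 2 2 4 / 1 -4 -1]. Elementwise product with the kernel and sum: 0·-1 + 2·-1 + 2·-1 + 1·-1 + -4·1.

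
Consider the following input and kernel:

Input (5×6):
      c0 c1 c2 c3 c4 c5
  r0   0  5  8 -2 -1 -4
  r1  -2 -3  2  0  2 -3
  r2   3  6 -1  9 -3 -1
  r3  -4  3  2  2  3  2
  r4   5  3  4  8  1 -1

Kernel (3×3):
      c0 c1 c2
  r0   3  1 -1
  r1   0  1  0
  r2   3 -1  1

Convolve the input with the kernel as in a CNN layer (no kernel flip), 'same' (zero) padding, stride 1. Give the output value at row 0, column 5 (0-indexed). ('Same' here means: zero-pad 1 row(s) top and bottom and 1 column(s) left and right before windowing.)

5

The receptive field on the zero-padded input at this output position is [0 0 0 / -1 -4 0 / 2 -3 0]. Elementwise product with the kernel and sum: 0·3 + 0·1 + 0·-1 + -4·1 + 2·3 + -3·-1 + 0·1.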